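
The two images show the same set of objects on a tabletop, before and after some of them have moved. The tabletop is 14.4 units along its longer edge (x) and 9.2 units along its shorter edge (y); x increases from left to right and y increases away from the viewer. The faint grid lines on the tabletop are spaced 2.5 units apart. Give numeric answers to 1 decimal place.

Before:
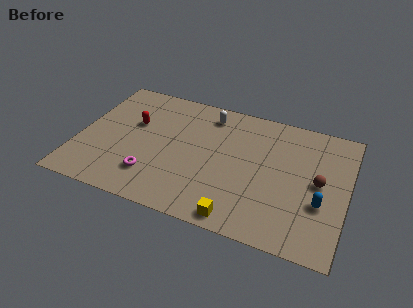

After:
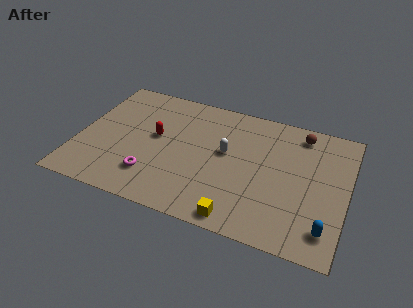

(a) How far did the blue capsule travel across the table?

1.6

The blue capsule was near (13.1, 3.3) before and (13.5, 1.7) after, so it travelled √(0.4² + 1.6²) ≈ 1.6 units.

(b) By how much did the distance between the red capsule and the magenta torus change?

-0.9

Before: roughly 3.8 units apart; after: 2.9. That's 0.9 units closer together.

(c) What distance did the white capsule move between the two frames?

2.8

The white capsule moved from about (6.7, 7.7) to (7.9, 5.2), a distance of √(1.2² + 2.5²) ≈ 2.8.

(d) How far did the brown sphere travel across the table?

3.4

The brown sphere was near (12.9, 4.7) before and (11.7, 7.9) after, so it travelled √(1.2² + 3.2²) ≈ 3.4 units.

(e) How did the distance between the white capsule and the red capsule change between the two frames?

-0.6

They were about 4.4 units apart before and 3.8 after — 0.6 units closer together.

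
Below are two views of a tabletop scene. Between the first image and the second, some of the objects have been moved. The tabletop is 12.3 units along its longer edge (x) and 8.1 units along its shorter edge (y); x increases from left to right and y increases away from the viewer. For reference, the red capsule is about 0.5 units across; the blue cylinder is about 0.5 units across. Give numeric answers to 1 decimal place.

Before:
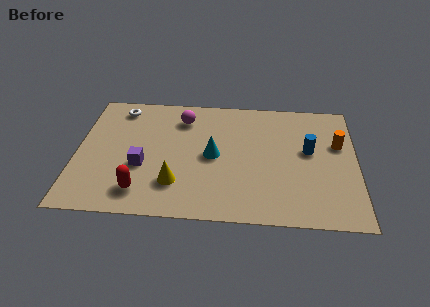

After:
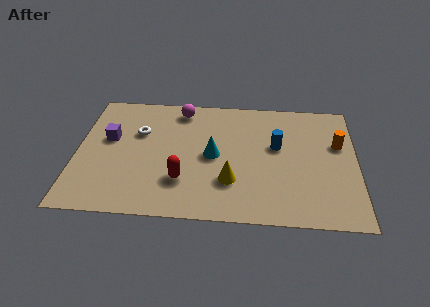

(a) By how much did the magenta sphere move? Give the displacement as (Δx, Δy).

(-0.1, 0.6)

The magenta sphere was at about (4.6, 6.4) and moved to about (4.5, 7.0).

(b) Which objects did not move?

the orange cylinder and the cyan cone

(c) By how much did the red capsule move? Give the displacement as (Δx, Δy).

(1.8, 0.8)

From the two frames, the red capsule sits at roughly (2.9, 1.5) before and (4.7, 2.3) after.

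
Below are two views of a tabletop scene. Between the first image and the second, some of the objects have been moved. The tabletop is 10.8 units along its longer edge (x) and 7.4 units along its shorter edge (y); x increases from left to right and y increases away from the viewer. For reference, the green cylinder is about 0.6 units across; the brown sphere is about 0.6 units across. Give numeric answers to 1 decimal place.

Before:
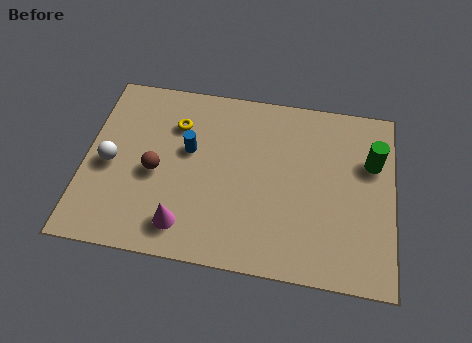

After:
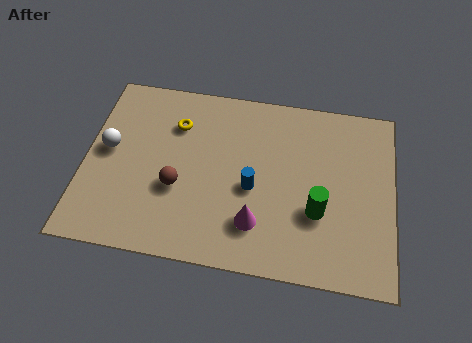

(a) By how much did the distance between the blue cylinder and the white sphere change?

+2.3

They were about 2.9 units apart before and 5.2 after — 2.3 units further apart.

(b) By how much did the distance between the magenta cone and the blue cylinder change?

-1.7

They were about 3.1 units apart before and 1.4 after — 1.7 units closer together.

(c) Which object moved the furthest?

the green cylinder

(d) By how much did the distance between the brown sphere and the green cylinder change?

-2.8

They were about 7.7 units apart before and 4.9 after — 2.8 units closer together.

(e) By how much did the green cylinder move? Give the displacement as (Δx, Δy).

(-1.8, -2.3)

From the two frames, the green cylinder sits at roughly (10.0, 4.9) before and (8.2, 2.6) after.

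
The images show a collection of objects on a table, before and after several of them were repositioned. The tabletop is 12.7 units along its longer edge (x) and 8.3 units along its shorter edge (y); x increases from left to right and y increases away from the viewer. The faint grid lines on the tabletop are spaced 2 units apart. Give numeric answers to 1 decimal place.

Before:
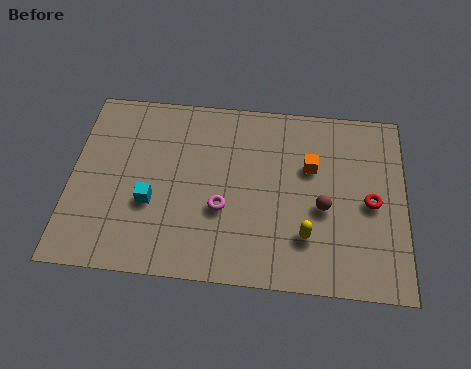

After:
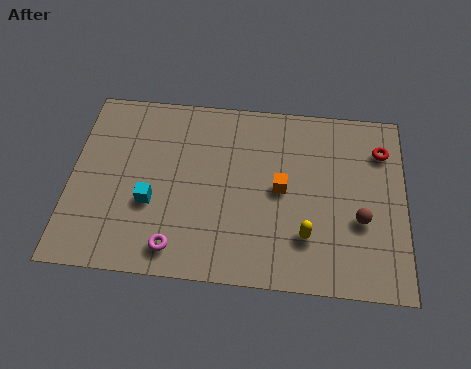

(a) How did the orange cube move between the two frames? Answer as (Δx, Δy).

(-1.1, -1.1)

The orange cube was at about (9.1, 5.3) and moved to about (8.0, 4.2).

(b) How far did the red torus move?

2.4

From (11.4, 3.9) to (11.8, 6.3), the red torus covered √(0.4² + 2.4²) ≈ 2.4 units.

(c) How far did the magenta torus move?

2.5

From (5.8, 3.1) to (4.1, 1.2), the magenta torus covered √(1.7² + 1.9²) ≈ 2.5 units.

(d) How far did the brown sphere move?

1.5

From (9.6, 3.5) to (11.0, 3.1), the brown sphere covered √(1.4² + 0.4²) ≈ 1.5 units.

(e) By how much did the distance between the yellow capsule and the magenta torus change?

+1.7

The distance was about 3.3 in the first image and 5.0 in the second, so they moved 1.7 units further apart.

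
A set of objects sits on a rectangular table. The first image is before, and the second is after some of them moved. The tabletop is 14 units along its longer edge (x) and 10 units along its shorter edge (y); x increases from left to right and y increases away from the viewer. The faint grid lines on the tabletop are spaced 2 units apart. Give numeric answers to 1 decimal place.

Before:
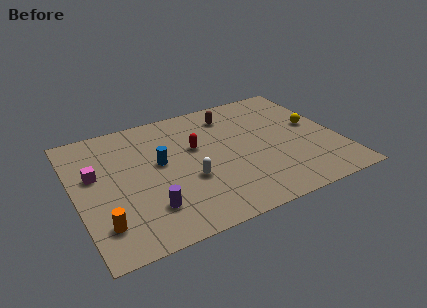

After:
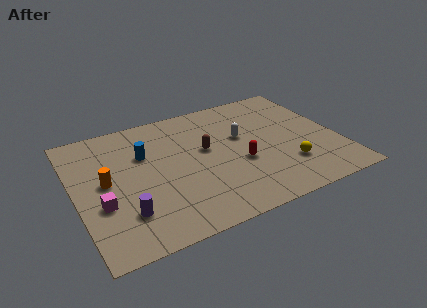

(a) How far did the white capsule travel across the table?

3.9

The white capsule was near (5.8, 3.7) before and (9.0, 6.0) after, so it travelled √(3.2² + 2.3²) ≈ 3.9 units.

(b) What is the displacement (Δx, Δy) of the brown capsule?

(-1.7, -2.4)

The brown capsule started near (8.7, 8.1) and ended near (7.0, 5.7).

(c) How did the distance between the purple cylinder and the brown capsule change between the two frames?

-2.0

Before: roughly 7.7 units apart; after: 5.7. That's 2.0 units closer together.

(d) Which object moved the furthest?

the white capsule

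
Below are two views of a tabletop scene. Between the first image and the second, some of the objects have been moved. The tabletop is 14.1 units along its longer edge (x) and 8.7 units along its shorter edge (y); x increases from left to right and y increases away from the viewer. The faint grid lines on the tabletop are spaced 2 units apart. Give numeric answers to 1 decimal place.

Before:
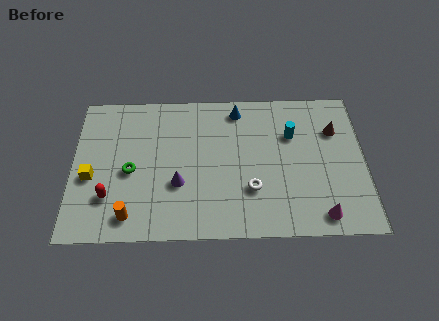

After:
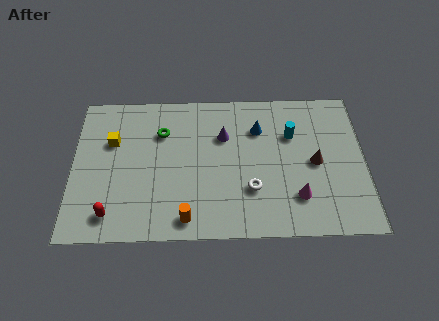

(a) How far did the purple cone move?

3.6

The purple cone was near (5.1, 3.1) before and (7.3, 5.9) after, so it travelled √(2.2² + 2.8²) ≈ 3.6 units.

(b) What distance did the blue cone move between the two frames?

1.6

The blue cone moved from about (8.0, 7.5) to (9.0, 6.3), a distance of √(1.0² + 1.2²) ≈ 1.6.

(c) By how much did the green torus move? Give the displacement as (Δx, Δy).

(1.5, 2.3)

The green torus was at about (2.8, 3.9) and moved to about (4.3, 6.2).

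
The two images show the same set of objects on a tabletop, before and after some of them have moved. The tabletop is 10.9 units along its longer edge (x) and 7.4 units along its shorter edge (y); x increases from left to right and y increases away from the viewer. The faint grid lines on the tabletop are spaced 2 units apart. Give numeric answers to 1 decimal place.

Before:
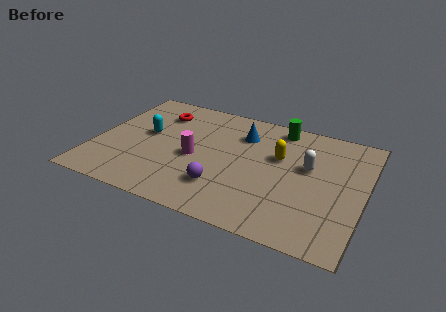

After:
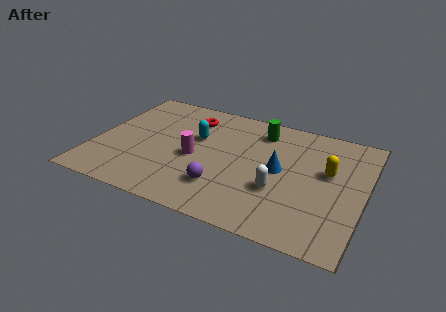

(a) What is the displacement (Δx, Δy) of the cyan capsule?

(2.0, 0.5)

The cyan capsule started near (2.0, 4.1) and ended near (4.0, 4.6).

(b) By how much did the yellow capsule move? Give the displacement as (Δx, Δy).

(2.0, -0.2)

The yellow capsule started near (7.4, 4.6) and ended near (9.4, 4.4).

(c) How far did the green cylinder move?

0.9

From (7.2, 6.5) to (6.5, 6.0), the green cylinder covered √(0.7² + 0.5²) ≈ 0.9 units.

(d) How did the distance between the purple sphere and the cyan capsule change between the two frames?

-1.0

The distance was about 4.0 in the first image and 3.0 in the second, so they moved 1.0 units closer together.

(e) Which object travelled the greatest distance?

the blue cone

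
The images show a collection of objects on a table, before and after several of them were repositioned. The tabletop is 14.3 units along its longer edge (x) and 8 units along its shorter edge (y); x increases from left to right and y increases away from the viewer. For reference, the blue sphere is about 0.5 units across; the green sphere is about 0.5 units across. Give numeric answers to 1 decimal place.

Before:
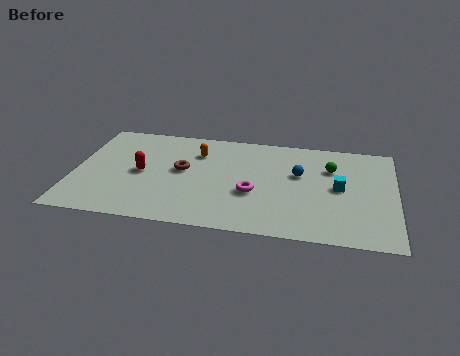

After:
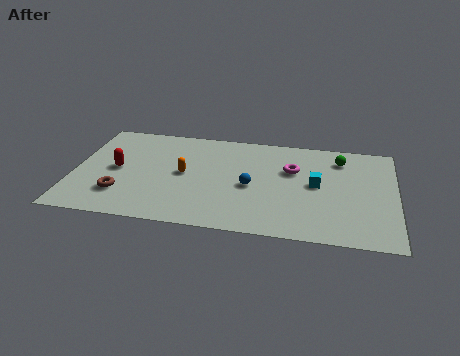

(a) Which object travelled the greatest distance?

the brown torus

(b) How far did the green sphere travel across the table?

0.9

From (11.4, 5.6) to (11.8, 6.4), the green sphere covered √(0.4² + 0.8²) ≈ 0.9 units.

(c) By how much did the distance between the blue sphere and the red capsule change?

-1.1

The distance was about 7.1 in the first image and 6.0 in the second, so they moved 1.1 units closer together.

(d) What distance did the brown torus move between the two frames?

3.5

The brown torus moved from about (4.8, 4.4) to (2.2, 2.1), a distance of √(2.6² + 2.3²) ≈ 3.5.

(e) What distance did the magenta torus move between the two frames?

2.7

The magenta torus moved from about (8.0, 3.1) to (9.7, 5.2), a distance of √(1.7² + 2.1²) ≈ 2.7.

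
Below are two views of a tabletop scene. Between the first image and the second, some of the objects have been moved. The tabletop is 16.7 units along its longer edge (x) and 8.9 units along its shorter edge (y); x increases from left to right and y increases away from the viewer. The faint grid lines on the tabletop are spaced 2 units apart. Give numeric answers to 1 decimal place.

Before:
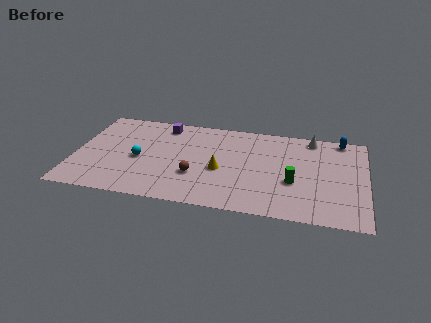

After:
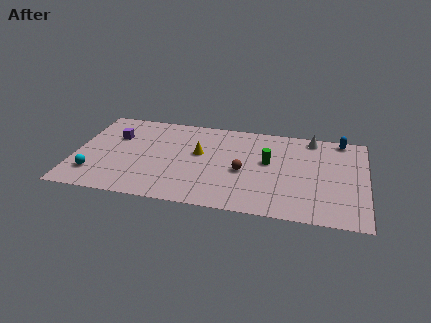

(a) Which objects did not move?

the blue capsule and the white cone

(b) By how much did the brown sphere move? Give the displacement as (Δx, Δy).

(2.7, 0.9)

From the two frames, the brown sphere sits at roughly (7.0, 3.0) before and (9.7, 3.9) after.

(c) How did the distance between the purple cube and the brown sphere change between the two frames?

+2.7

They were about 5.1 units apart before and 7.8 after — 2.7 units further apart.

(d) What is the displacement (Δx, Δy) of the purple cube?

(-2.7, -1.6)

From the two frames, the purple cube sits at roughly (4.9, 7.6) before and (2.2, 6.0) after.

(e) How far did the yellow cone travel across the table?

1.9

The yellow cone was near (8.4, 3.8) before and (7.1, 5.2) after, so it travelled √(1.3² + 1.4²) ≈ 1.9 units.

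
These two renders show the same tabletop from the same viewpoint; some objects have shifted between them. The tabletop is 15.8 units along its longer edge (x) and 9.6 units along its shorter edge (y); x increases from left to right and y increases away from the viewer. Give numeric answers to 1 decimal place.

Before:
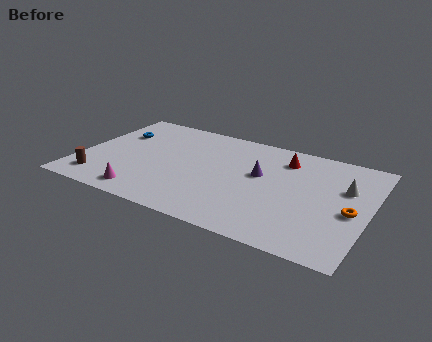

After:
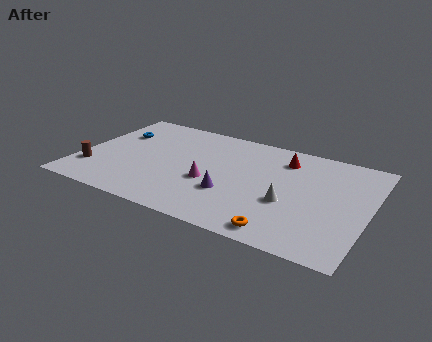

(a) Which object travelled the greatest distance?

the orange torus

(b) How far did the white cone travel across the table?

3.8

From (14.4, 6.2) to (11.6, 3.7), the white cone covered √(2.8² + 2.5²) ≈ 3.8 units.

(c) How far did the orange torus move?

4.5

From (14.9, 4.2) to (11.6, 1.1), the orange torus covered √(3.3² + 3.1²) ≈ 4.5 units.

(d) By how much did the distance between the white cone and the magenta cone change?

-7.2

The distance was about 11.5 in the first image and 4.3 in the second, so they moved 7.2 units closer together.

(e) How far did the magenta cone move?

4.1

From (4.0, 1.3) to (7.3, 3.8), the magenta cone covered √(3.3² + 2.5²) ≈ 4.1 units.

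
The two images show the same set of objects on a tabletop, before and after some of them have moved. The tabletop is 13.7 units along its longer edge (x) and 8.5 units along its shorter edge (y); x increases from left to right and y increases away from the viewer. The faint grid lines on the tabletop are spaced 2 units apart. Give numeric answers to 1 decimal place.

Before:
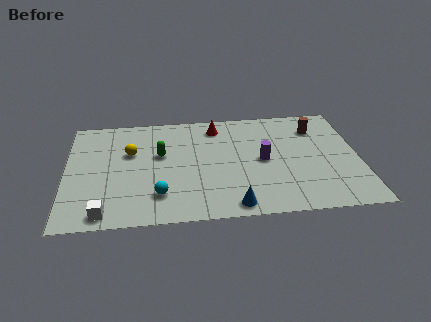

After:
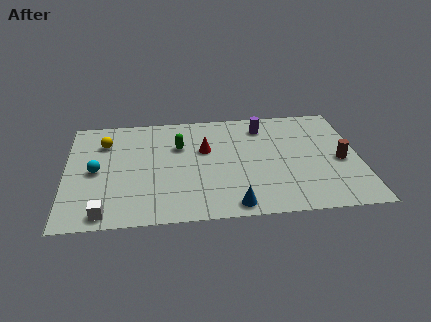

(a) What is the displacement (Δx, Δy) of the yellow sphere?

(-1.2, 0.9)

The yellow sphere started near (3.0, 5.4) and ended near (1.8, 6.3).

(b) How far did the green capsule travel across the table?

1.1

The green capsule was near (4.4, 5.1) before and (5.3, 5.7) after, so it travelled √(0.9² + 0.6²) ≈ 1.1 units.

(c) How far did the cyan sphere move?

3.6

The cyan sphere was near (4.3, 2.0) before and (1.4, 4.1) after, so it travelled √(2.9² + 2.1²) ≈ 3.6 units.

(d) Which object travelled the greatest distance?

the cyan sphere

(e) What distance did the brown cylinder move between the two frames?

2.9

From (11.8, 6.5) to (12.8, 3.8), the brown cylinder covered √(1.0² + 2.7²) ≈ 2.9 units.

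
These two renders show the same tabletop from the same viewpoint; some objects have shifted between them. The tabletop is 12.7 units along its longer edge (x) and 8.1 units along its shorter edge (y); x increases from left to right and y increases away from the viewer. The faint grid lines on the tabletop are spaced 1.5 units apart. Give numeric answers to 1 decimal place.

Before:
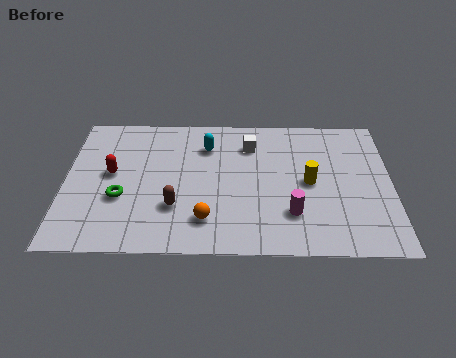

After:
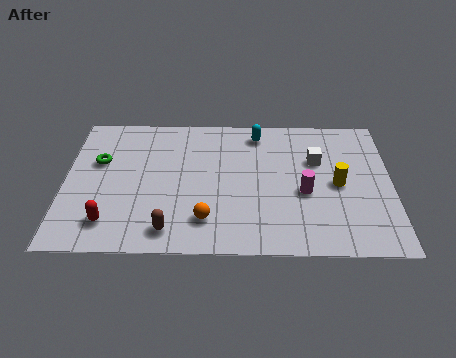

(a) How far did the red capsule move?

2.8

The red capsule was near (1.8, 4.4) before and (1.8, 1.6) after, so it travelled √(0.0² + 2.8²) ≈ 2.8 units.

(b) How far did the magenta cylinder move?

1.3

The magenta cylinder was near (8.8, 2.2) before and (9.3, 3.4) after, so it travelled √(0.5² + 1.2²) ≈ 1.3 units.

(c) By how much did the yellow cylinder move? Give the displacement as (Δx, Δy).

(1.1, -0.1)

The yellow cylinder was at about (9.5, 4.0) and moved to about (10.6, 3.9).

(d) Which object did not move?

the orange sphere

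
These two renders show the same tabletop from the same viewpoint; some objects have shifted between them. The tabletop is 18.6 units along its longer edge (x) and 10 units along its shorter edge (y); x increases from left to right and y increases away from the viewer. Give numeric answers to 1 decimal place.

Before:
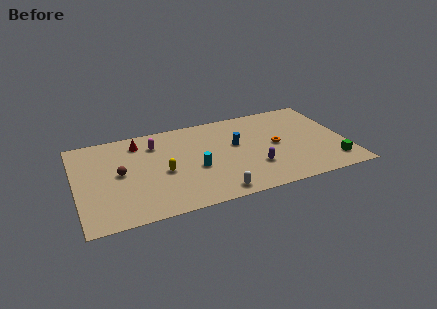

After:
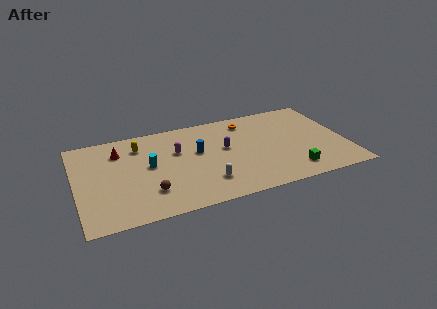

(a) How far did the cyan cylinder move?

3.4

The cyan cylinder was near (8.1, 4.1) before and (5.0, 5.4) after, so it travelled √(3.1² + 1.3²) ≈ 3.4 units.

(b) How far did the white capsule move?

1.4

The white capsule was near (9.2, 1.1) before and (8.7, 2.4) after, so it travelled √(0.5² + 1.3²) ≈ 1.4 units.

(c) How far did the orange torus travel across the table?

3.7

The orange torus was near (13.8, 5.0) before and (12.1, 8.3) after, so it travelled √(1.7² + 3.3²) ≈ 3.7 units.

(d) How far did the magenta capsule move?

1.9

The magenta capsule was near (5.6, 7.7) before and (7.0, 6.4) after, so it travelled √(1.4² + 1.3²) ≈ 1.9 units.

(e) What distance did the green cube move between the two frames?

2.8

From (17.4, 1.9) to (14.6, 1.8), the green cube covered √(2.8² + 0.1²) ≈ 2.8 units.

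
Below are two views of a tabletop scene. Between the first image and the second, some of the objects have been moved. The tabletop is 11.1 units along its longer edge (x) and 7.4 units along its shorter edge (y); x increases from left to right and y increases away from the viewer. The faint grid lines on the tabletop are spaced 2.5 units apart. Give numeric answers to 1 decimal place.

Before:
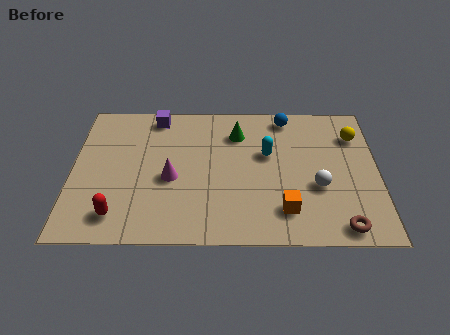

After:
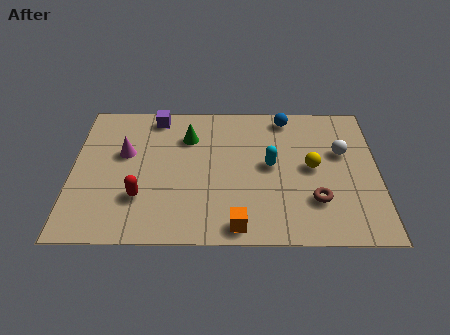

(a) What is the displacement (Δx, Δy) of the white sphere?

(0.9, 1.8)

From the two frames, the white sphere sits at roughly (8.9, 2.8) before and (9.8, 4.6) after.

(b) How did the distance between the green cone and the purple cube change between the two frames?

-1.5

Before: roughly 3.1 units apart; after: 1.6. That's 1.5 units closer together.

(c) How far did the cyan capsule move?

0.6

From (7.1, 4.5) to (7.2, 3.9), the cyan capsule covered √(0.1² + 0.6²) ≈ 0.6 units.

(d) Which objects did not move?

the purple cube and the blue sphere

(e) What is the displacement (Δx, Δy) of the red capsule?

(0.8, 0.9)

The red capsule was at about (1.7, 1.3) and moved to about (2.5, 2.2).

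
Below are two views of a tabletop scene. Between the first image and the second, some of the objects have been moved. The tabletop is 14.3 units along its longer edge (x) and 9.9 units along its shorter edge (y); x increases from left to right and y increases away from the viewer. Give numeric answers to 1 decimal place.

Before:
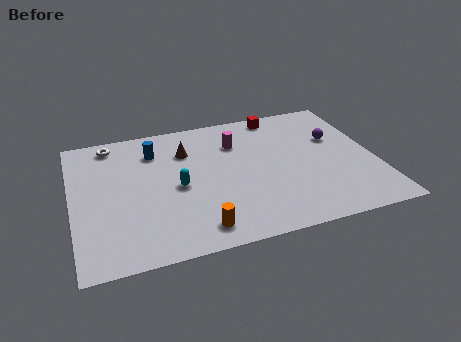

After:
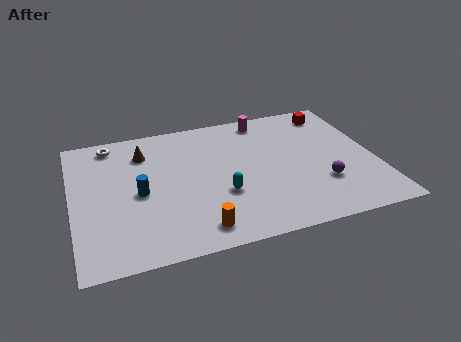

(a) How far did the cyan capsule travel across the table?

2.3

The cyan capsule was near (4.9, 4.6) before and (6.9, 3.5) after, so it travelled √(2.0² + 1.1²) ≈ 2.3 units.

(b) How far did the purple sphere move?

3.4

The purple sphere moved from about (12.6, 6.3) to (11.6, 3.0), a distance of √(1.0² + 3.3²) ≈ 3.4.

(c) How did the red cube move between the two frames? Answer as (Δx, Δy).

(2.6, -0.5)

The red cube started near (10.1, 8.9) and ended near (12.7, 8.4).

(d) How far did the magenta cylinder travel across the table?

2.1

The magenta cylinder moved from about (7.9, 7.2) to (9.4, 8.7), a distance of √(1.5² + 1.5²) ≈ 2.1.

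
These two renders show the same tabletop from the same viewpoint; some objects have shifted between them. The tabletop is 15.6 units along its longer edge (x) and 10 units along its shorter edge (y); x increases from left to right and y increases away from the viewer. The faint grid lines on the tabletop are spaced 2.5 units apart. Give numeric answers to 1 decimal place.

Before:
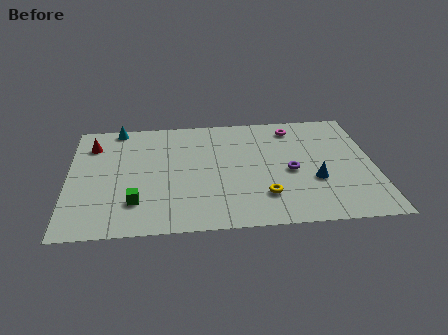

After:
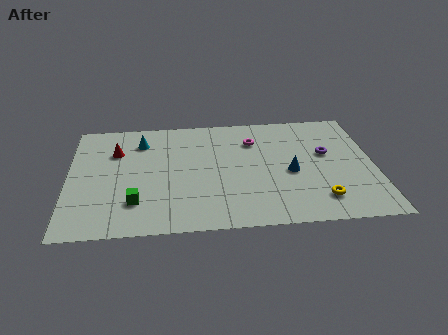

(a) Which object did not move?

the green cube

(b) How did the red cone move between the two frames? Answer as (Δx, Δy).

(1.2, -0.7)

The red cone was at about (1.2, 7.7) and moved to about (2.4, 7.0).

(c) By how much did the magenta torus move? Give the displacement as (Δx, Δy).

(-2.1, -1.0)

The magenta torus started near (11.6, 8.4) and ended near (9.5, 7.4).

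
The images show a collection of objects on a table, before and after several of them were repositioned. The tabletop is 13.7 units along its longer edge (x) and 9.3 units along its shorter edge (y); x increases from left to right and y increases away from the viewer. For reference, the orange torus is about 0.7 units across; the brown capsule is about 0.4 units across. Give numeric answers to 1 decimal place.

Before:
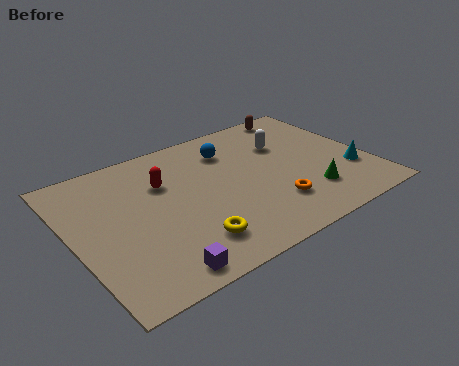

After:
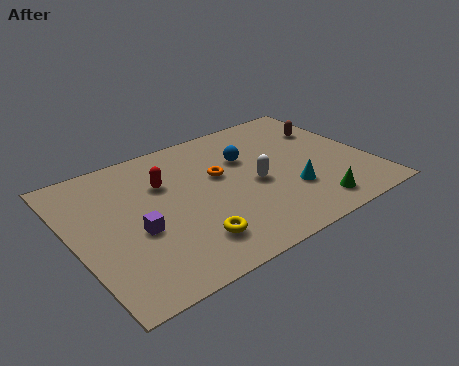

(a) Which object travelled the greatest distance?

the orange torus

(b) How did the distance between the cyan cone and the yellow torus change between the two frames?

-3.0

Before: roughly 8.0 units apart; after: 5.0. That's 3.0 units closer together.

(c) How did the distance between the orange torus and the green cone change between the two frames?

+3.8

Before: roughly 1.7 units apart; after: 5.5. That's 3.8 units further apart.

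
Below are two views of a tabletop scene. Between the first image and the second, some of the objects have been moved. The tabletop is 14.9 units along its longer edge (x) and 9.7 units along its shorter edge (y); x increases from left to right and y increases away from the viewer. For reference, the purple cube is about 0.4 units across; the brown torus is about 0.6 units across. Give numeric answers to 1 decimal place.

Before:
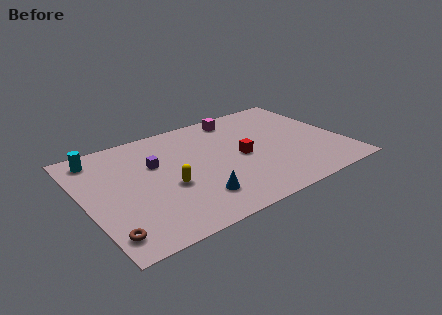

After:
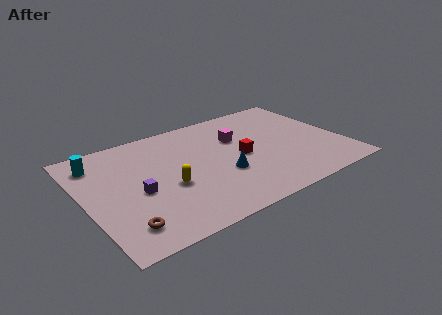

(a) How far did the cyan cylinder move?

0.5

From (1.2, 8.3) to (1.1, 7.8), the cyan cylinder covered √(0.1² + 0.5²) ≈ 0.5 units.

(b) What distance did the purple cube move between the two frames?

2.4

The purple cube was near (4.2, 6.2) before and (2.9, 4.2) after, so it travelled √(1.3² + 2.0²) ≈ 2.4 units.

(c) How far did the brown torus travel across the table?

0.9

The brown torus moved from about (0.8, 1.6) to (1.7, 1.8), a distance of √(0.9² + 0.2²) ≈ 0.9.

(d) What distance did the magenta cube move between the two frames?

2.0

The magenta cube was near (9.5, 8.4) before and (9.1, 6.4) after, so it travelled √(0.4² + 2.0²) ≈ 2.0 units.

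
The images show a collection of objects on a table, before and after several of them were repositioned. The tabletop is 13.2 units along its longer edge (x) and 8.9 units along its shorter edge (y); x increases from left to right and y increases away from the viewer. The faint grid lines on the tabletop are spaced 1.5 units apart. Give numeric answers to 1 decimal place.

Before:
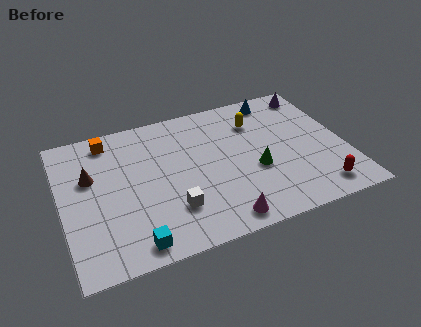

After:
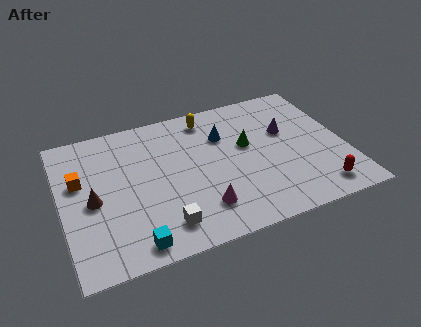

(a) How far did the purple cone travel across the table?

2.7

The purple cone moved from about (12.2, 7.7) to (10.6, 5.5), a distance of √(1.6² + 2.2²) ≈ 2.7.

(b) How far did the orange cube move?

2.7

From (2.4, 7.7) to (0.9, 5.5), the orange cube covered √(1.5² + 2.2²) ≈ 2.7 units.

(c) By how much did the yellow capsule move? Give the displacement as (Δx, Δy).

(-2.2, 1.0)

The yellow capsule started near (9.3, 6.6) and ended near (7.1, 7.6).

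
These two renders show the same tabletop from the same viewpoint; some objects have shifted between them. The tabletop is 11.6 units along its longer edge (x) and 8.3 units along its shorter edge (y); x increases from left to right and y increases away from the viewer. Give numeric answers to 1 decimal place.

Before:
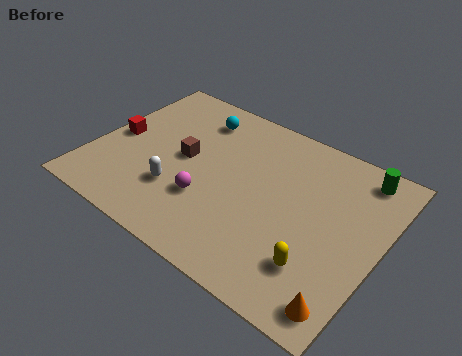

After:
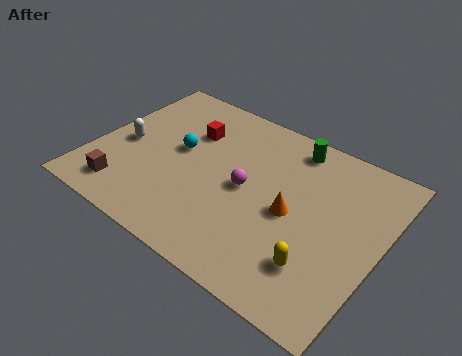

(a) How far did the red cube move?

3.2

The red cube moved from about (0.8, 4.0) to (3.5, 5.8), a distance of √(2.7² + 1.8²) ≈ 3.2.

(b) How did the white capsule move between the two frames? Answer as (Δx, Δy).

(-2.5, 1.3)

The white capsule started near (3.7, 2.5) and ended near (1.2, 3.8).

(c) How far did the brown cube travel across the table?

3.5

From (3.6, 4.3) to (1.7, 1.4), the brown cube covered √(1.9² + 2.9²) ≈ 3.5 units.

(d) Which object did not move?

the yellow capsule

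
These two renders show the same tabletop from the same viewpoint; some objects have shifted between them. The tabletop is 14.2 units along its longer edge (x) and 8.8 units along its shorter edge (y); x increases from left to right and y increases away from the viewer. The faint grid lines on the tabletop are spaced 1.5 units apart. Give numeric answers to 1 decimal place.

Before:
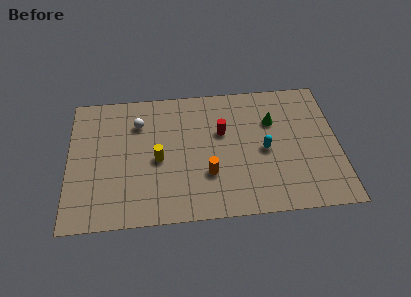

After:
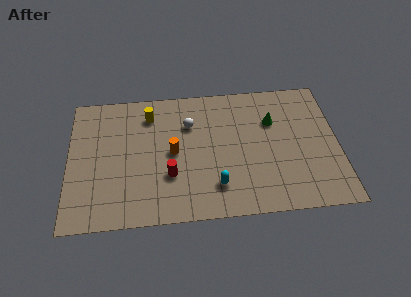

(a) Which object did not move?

the green cone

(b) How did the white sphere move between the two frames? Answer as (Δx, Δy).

(2.7, -0.3)

From the two frames, the white sphere sits at roughly (3.7, 6.5) before and (6.4, 6.2) after.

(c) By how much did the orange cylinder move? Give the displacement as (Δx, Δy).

(-1.8, 1.6)

From the two frames, the orange cylinder sits at roughly (7.3, 2.8) before and (5.5, 4.4) after.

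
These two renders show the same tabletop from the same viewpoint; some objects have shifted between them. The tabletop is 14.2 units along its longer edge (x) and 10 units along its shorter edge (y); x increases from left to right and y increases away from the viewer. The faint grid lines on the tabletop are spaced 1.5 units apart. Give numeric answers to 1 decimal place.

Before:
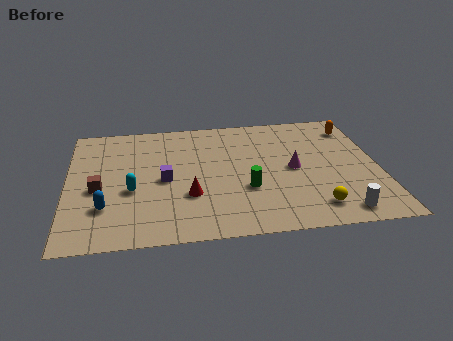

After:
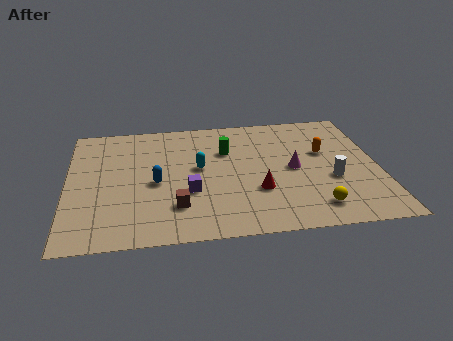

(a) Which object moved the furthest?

the brown cube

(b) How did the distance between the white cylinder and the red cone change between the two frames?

-3.6

Before: roughly 7.0 units apart; after: 3.4. That's 3.6 units closer together.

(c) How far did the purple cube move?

1.6

The purple cube was near (4.4, 4.7) before and (5.5, 3.6) after, so it travelled √(1.1² + 1.1²) ≈ 1.6 units.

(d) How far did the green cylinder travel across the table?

3.4

From (8.1, 3.5) to (7.3, 6.8), the green cylinder covered √(0.8² + 3.3²) ≈ 3.4 units.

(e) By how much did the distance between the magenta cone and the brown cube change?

-3.0

They were about 8.9 units apart before and 5.9 after — 3.0 units closer together.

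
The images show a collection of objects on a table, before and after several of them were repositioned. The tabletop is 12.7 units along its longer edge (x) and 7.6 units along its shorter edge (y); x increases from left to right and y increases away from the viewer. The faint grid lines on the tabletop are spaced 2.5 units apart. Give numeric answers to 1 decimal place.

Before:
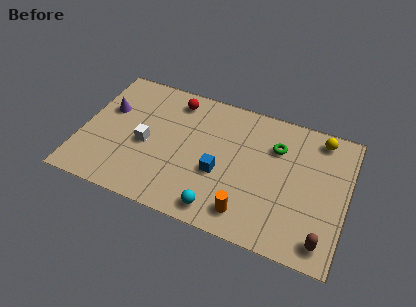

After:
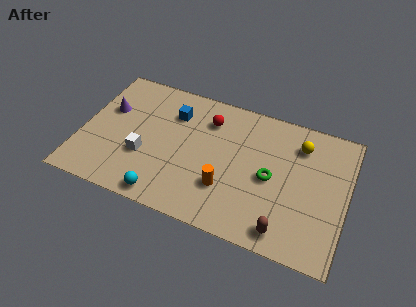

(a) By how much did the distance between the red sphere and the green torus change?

-1.2

The distance was about 5.1 in the first image and 3.9 in the second, so they moved 1.2 units closer together.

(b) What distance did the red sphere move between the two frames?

1.8

The red sphere moved from about (4.2, 6.4) to (5.9, 5.8), a distance of √(1.7² + 0.6²) ≈ 1.8.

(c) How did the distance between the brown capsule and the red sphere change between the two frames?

-3.0

Before: roughly 9.3 units apart; after: 6.3. That's 3.0 units closer together.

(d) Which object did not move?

the purple cone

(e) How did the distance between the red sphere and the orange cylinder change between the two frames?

-2.8

The distance was about 6.5 in the first image and 3.7 in the second, so they moved 2.8 units closer together.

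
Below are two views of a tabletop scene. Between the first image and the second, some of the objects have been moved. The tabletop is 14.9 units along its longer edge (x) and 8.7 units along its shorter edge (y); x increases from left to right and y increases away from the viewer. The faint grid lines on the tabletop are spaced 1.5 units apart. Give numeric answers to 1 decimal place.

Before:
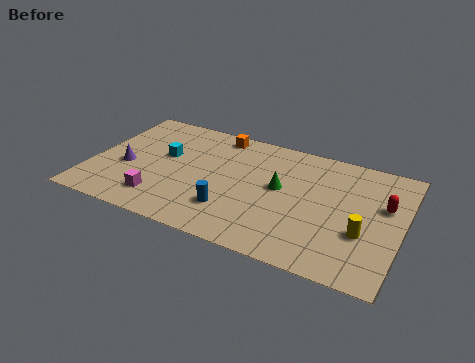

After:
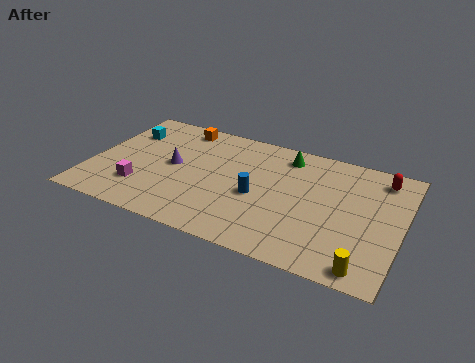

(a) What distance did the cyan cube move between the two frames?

2.4

The cyan cube moved from about (3.4, 5.1) to (1.3, 6.3), a distance of √(2.1² + 1.2²) ≈ 2.4.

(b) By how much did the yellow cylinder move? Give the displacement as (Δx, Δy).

(0.3, -2.2)

The yellow cylinder was at about (13.2, 3.1) and moved to about (13.5, 0.9).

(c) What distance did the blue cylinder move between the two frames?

1.9

The blue cylinder was near (7.0, 2.3) before and (8.1, 3.8) after, so it travelled √(1.1² + 1.5²) ≈ 1.9 units.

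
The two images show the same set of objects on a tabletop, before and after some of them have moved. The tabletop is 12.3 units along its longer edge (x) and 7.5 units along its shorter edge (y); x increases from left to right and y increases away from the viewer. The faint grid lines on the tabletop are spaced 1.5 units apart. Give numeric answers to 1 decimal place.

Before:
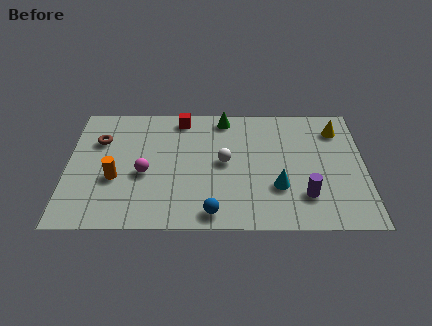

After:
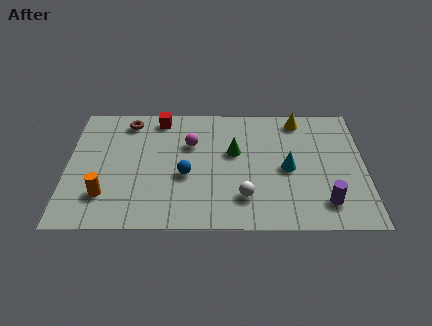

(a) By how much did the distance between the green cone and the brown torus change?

-0.6

They were about 5.4 units apart before and 4.8 after — 0.6 units closer together.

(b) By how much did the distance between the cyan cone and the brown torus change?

-0.7

The distance was about 7.9 in the first image and 7.2 in the second, so they moved 0.7 units closer together.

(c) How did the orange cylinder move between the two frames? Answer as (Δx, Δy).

(-0.4, -1.0)

The orange cylinder was at about (2.0, 2.9) and moved to about (1.6, 1.9).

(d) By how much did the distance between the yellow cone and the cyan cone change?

-1.3

The distance was about 4.3 in the first image and 3.0 in the second, so they moved 1.3 units closer together.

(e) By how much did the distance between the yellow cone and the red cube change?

-0.7

They were about 6.5 units apart before and 5.8 after — 0.7 units closer together.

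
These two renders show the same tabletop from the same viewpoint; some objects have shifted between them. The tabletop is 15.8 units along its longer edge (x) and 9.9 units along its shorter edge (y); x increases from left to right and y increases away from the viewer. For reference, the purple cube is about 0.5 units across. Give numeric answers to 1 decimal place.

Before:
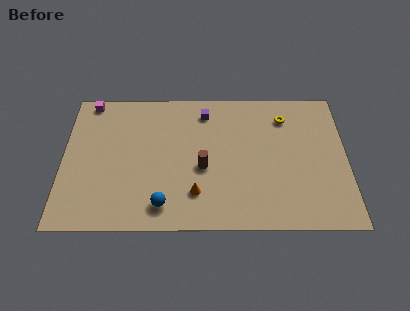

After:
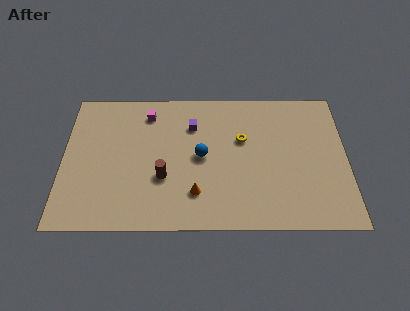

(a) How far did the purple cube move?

1.2

From (7.9, 8.2) to (7.2, 7.2), the purple cube covered √(0.7² + 1.0²) ≈ 1.2 units.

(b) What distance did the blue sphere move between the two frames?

4.0

From (5.6, 1.6) to (7.7, 5.0), the blue sphere covered √(2.1² + 3.4²) ≈ 4.0 units.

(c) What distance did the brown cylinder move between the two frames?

2.3

The brown cylinder was near (7.8, 4.2) before and (5.6, 3.5) after, so it travelled √(2.2² + 0.7²) ≈ 2.3 units.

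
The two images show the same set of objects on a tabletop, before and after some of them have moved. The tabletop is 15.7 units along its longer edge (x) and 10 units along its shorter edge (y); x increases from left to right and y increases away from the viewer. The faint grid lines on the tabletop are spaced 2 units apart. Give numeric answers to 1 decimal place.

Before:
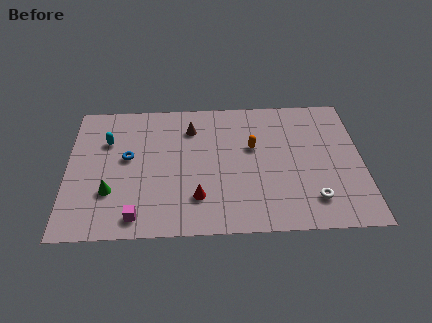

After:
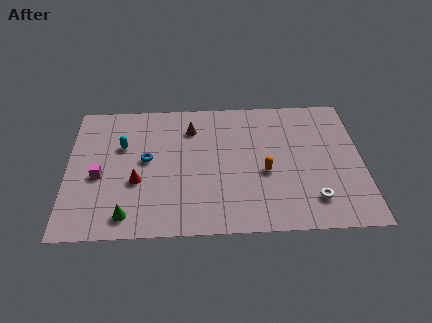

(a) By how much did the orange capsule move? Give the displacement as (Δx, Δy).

(0.6, -1.9)

The orange capsule started near (9.9, 6.1) and ended near (10.5, 4.2).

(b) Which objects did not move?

the brown cone and the white torus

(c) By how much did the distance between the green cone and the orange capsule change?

-0.4

Before: roughly 8.2 units apart; after: 7.8. That's 0.4 units closer together.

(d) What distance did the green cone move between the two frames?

1.9

From (2.3, 3.1) to (3.2, 1.4), the green cone covered √(0.9² + 1.7²) ≈ 1.9 units.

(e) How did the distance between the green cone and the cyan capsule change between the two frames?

+1.3

The distance was about 3.8 in the first image and 5.1 in the second, so they moved 1.3 units further apart.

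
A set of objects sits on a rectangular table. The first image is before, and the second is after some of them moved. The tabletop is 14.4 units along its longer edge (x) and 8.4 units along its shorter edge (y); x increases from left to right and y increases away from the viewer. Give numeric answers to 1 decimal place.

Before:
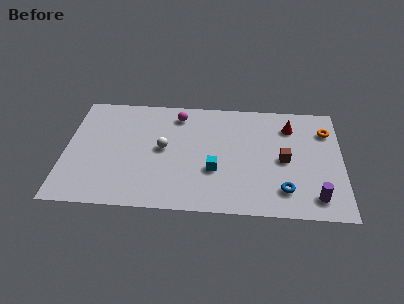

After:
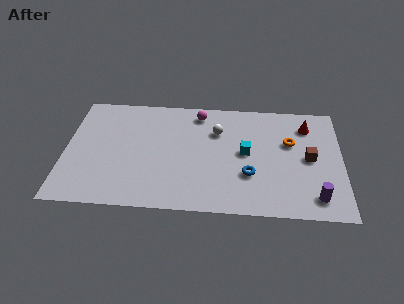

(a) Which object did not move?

the purple cylinder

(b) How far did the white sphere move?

3.2

From (5.1, 4.4) to (7.9, 5.9), the white sphere covered √(2.8² + 1.5²) ≈ 3.2 units.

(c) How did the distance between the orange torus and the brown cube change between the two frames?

-1.7

They were about 3.2 units apart before and 1.5 after — 1.7 units closer together.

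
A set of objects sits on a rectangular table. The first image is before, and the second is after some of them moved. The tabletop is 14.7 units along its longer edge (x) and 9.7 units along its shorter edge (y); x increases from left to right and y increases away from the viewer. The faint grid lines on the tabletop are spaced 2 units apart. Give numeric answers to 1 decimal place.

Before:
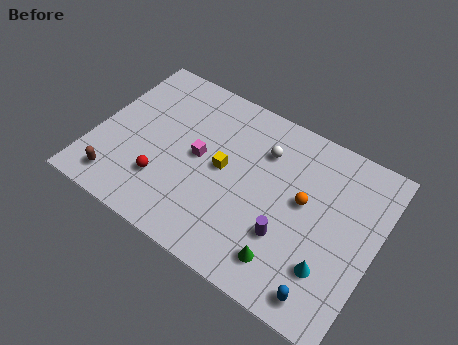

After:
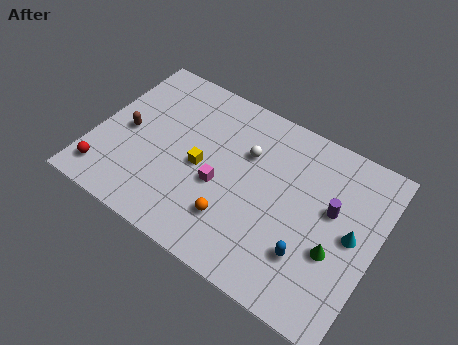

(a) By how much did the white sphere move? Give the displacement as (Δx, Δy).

(-0.8, -0.6)

The white sphere started near (8.5, 7.1) and ended near (7.7, 6.5).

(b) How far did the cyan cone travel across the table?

2.4

The cyan cone was near (12.7, 2.6) before and (13.5, 4.9) after, so it travelled √(0.8² + 2.3²) ≈ 2.4 units.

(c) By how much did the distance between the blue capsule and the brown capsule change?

-0.8

The distance was about 11.0 in the first image and 10.2 in the second, so they moved 0.8 units closer together.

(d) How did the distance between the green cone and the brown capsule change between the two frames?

+2.3

The distance was about 8.9 in the first image and 11.2 in the second, so they moved 2.3 units further apart.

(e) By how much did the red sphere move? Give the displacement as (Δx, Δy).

(-2.9, -1.1)

The red sphere started near (3.9, 2.7) and ended near (1.0, 1.6).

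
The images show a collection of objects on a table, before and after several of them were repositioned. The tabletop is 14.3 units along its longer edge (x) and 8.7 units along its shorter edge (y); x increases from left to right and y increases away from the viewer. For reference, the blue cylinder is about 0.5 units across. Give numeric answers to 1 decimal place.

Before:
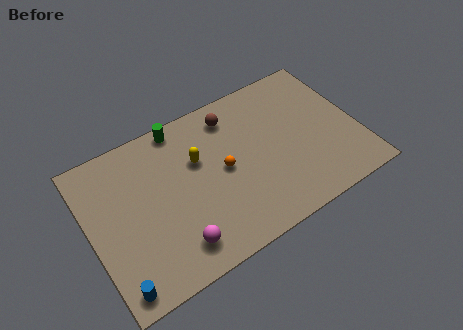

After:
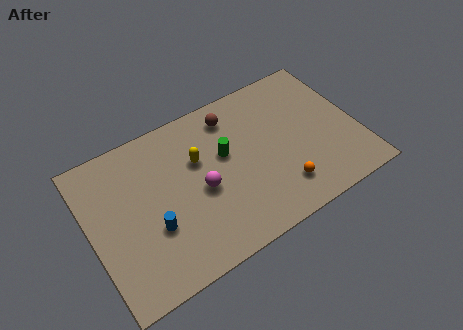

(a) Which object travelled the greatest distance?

the orange sphere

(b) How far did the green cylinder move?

3.4

The green cylinder moved from about (5.3, 7.9) to (7.3, 5.2), a distance of √(2.0² + 2.7²) ≈ 3.4.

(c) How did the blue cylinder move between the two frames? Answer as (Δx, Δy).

(2.2, 2.1)

The blue cylinder started near (0.9, 1.0) and ended near (3.1, 3.1).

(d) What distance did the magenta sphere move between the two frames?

2.9

The magenta sphere was near (4.1, 1.6) before and (5.8, 3.9) after, so it travelled √(1.7² + 2.3²) ≈ 2.9 units.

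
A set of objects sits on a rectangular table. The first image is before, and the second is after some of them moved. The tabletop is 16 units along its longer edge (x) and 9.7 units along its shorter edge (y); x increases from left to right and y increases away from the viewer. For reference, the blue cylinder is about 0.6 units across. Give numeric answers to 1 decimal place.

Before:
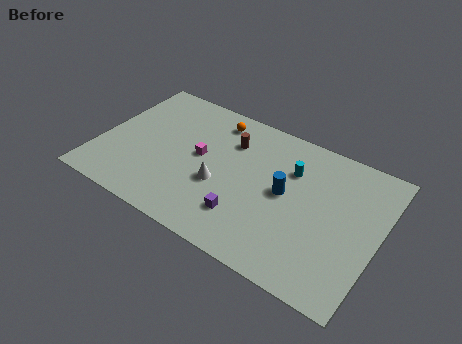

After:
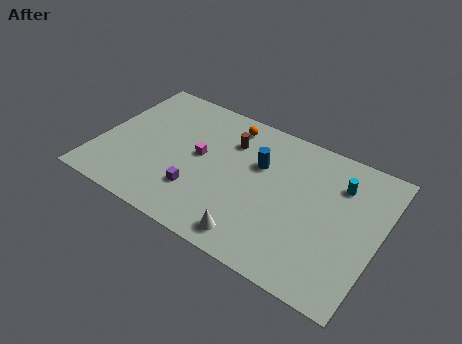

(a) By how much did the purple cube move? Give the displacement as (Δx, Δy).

(-2.8, 0.3)

The purple cube started near (8.8, 2.4) and ended near (6.0, 2.7).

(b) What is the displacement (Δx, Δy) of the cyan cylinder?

(2.7, 0.4)

The cyan cylinder started near (10.8, 6.8) and ended near (13.5, 7.2).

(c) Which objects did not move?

the brown cylinder and the magenta cube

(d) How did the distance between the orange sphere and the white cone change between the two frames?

+3.0

Before: roughly 4.5 units apart; after: 7.5. That's 3.0 units further apart.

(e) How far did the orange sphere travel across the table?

0.8

The orange sphere was near (6.1, 8.2) before and (6.9, 8.3) after, so it travelled √(0.8² + 0.1²) ≈ 0.8 units.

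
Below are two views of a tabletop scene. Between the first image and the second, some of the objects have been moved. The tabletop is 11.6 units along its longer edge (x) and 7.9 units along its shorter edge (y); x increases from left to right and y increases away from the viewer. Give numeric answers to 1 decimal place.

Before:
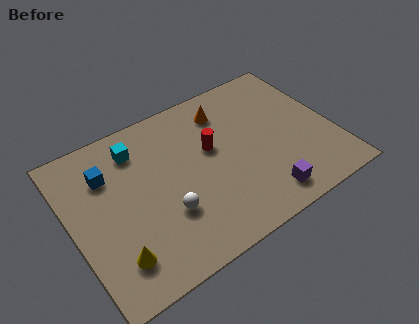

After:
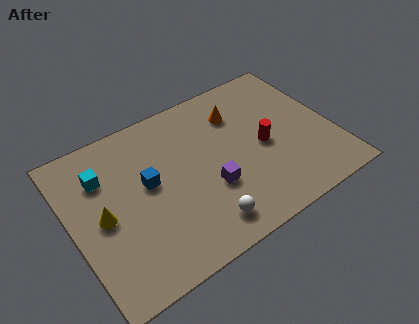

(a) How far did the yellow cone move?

2.1

From (1.5, 1.7) to (1.3, 3.8), the yellow cone covered √(0.2² + 2.1²) ≈ 2.1 units.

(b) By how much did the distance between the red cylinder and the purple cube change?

-1.1

They were about 3.9 units apart before and 2.8 after — 1.1 units closer together.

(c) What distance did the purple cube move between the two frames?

2.6

From (8.0, 1.2) to (5.9, 2.8), the purple cube covered √(2.1² + 1.6²) ≈ 2.6 units.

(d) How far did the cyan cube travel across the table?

1.7

From (3.2, 6.3) to (1.6, 5.7), the cyan cube covered √(1.6² + 0.6²) ≈ 1.7 units.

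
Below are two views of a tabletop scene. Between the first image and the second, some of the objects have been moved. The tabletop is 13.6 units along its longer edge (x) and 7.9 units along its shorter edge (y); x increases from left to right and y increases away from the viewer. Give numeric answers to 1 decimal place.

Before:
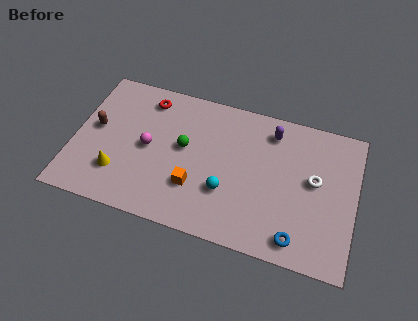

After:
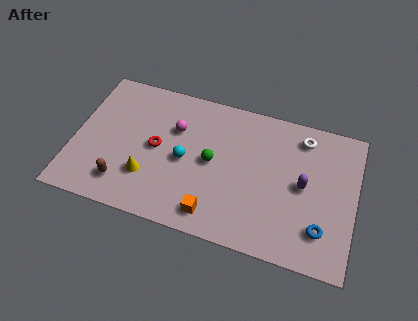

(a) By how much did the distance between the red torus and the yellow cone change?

-2.9

They were about 4.6 units apart before and 1.7 after — 2.9 units closer together.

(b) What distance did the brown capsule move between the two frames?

3.1

From (1.0, 4.3) to (2.6, 1.6), the brown capsule covered √(1.6² + 2.7²) ≈ 3.1 units.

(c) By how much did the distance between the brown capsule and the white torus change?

-0.9

Before: roughly 10.6 units apart; after: 9.7. That's 0.9 units closer together.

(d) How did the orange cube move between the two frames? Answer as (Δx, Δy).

(1.0, -1.2)

The orange cube started near (6.0, 2.4) and ended near (7.0, 1.2).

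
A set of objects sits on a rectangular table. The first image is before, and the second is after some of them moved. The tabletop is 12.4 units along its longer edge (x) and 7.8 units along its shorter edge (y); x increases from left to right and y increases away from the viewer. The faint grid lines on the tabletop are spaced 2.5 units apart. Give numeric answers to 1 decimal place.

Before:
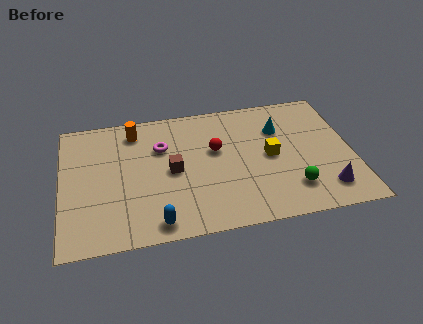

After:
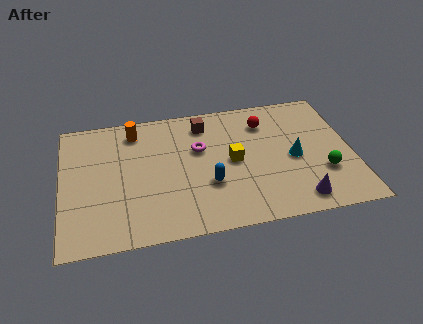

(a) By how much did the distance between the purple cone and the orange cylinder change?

-0.7

Before: roughly 9.3 units apart; after: 8.6. That's 0.7 units closer together.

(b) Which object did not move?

the orange cylinder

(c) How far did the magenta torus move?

1.6

The magenta torus was near (4.3, 5.3) before and (5.9, 4.9) after, so it travelled √(1.6² + 0.4²) ≈ 1.6 units.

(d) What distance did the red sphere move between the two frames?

2.6

From (6.6, 4.7) to (8.8, 6.0), the red sphere covered √(2.2² + 1.3²) ≈ 2.6 units.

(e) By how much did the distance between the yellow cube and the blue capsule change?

-4.2

The distance was about 5.8 in the first image and 1.6 in the second, so they moved 4.2 units closer together.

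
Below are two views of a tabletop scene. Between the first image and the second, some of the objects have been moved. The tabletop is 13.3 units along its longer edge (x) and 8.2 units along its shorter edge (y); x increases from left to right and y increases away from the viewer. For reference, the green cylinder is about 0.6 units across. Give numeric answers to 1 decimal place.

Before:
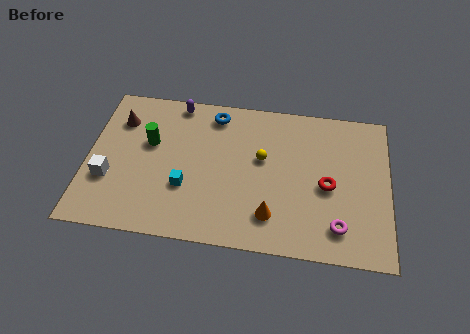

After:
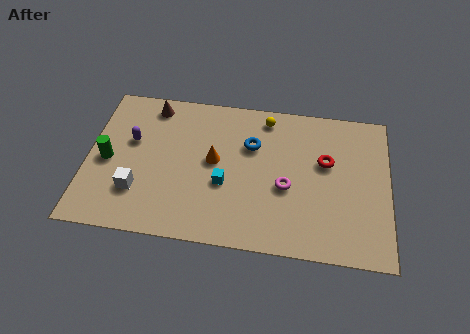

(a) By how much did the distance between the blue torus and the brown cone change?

+0.5

The distance was about 4.3 in the first image and 4.8 in the second, so they moved 0.5 units further apart.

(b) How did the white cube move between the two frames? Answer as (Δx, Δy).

(1.3, -0.5)

The white cube started near (1.0, 2.8) and ended near (2.3, 2.3).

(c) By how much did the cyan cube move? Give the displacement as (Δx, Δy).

(1.7, 0.4)

The cyan cube started near (4.4, 2.8) and ended near (6.1, 3.2).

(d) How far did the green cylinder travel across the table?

2.2

The green cylinder was near (2.7, 5.0) before and (0.9, 3.8) after, so it travelled √(1.8² + 1.2²) ≈ 2.2 units.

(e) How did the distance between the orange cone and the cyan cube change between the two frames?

-2.6

They were about 3.9 units apart before and 1.3 after — 2.6 units closer together.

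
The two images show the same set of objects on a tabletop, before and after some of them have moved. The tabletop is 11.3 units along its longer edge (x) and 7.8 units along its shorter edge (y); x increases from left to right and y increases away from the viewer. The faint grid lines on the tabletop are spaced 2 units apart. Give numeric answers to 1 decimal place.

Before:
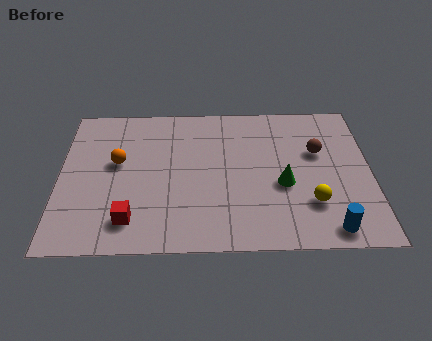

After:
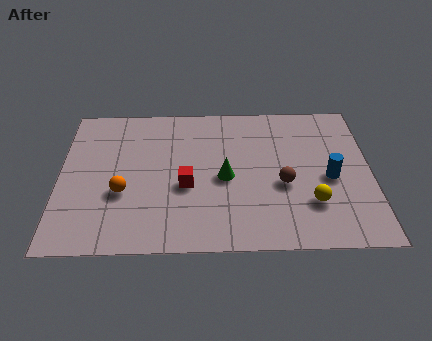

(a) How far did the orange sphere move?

1.6

The orange sphere moved from about (2.1, 4.5) to (2.3, 2.9), a distance of √(0.2² + 1.6²) ≈ 1.6.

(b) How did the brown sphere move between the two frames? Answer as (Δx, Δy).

(-1.3, -1.7)

From the two frames, the brown sphere sits at roughly (9.4, 4.9) before and (8.1, 3.2) after.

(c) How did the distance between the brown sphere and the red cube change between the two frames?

-4.1

The distance was about 7.6 in the first image and 3.5 in the second, so they moved 4.1 units closer together.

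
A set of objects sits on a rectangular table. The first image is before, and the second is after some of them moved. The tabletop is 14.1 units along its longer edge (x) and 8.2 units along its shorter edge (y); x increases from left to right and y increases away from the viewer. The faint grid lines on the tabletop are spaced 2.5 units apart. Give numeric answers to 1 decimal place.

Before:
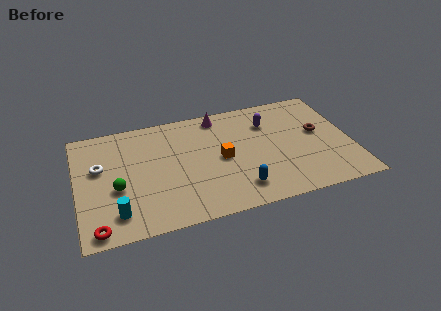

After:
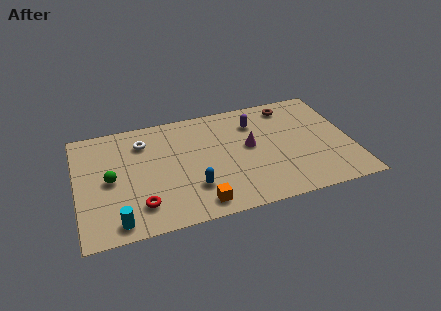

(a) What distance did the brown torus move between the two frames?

2.7

The brown torus moved from about (12.5, 4.6) to (11.2, 7.0), a distance of √(1.3² + 2.4²) ≈ 2.7.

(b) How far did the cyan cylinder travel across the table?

0.6

The cyan cylinder moved from about (1.9, 1.6) to (1.9, 1.0), a distance of √(0.0² + 0.6²) ≈ 0.6.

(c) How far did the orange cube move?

3.2

The orange cube was near (7.4, 4.0) before and (6.0, 1.1) after, so it travelled √(1.4² + 2.9²) ≈ 3.2 units.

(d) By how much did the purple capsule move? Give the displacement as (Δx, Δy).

(-0.7, 0.2)

The purple capsule started near (10.0, 6.0) and ended near (9.3, 6.2).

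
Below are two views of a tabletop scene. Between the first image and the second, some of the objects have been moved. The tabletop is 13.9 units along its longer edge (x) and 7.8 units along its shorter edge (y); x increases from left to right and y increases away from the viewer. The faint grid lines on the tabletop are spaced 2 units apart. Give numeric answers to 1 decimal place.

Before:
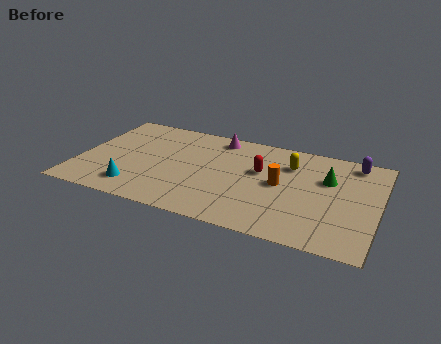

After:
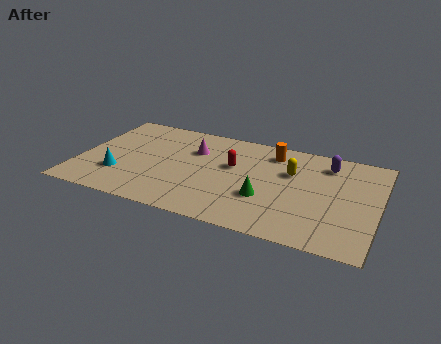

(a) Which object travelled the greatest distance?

the green cone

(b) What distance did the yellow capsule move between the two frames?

0.6

From (9.7, 5.7) to (9.8, 5.1), the yellow capsule covered √(0.1² + 0.6²) ≈ 0.6 units.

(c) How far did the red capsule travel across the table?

1.3

The red capsule moved from about (8.4, 4.7) to (7.1, 4.7), a distance of √(1.3² + 0.0²) ≈ 1.3.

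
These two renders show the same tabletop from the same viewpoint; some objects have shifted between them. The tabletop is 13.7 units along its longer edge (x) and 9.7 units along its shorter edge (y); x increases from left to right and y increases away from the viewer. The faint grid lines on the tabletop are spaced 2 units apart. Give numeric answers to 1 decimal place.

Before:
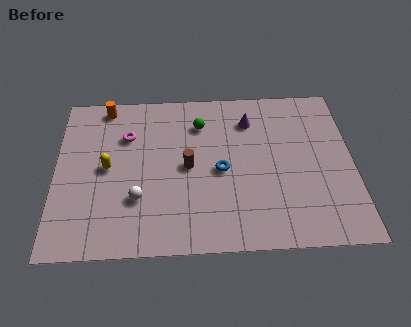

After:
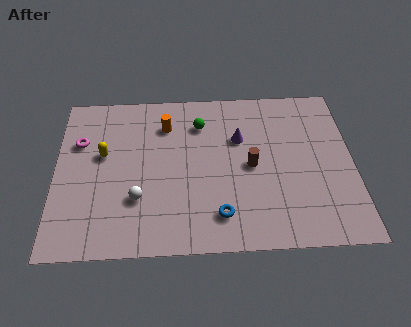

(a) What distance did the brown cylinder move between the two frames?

2.9

From (6.1, 4.8) to (9.0, 4.7), the brown cylinder covered √(2.9² + 0.1²) ≈ 2.9 units.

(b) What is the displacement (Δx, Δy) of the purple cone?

(-0.5, -1.1)

The purple cone started near (9.0, 7.5) and ended near (8.5, 6.4).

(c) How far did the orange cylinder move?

3.1

The orange cylinder moved from about (2.3, 8.7) to (5.1, 7.4), a distance of √(2.8² + 1.3²) ≈ 3.1.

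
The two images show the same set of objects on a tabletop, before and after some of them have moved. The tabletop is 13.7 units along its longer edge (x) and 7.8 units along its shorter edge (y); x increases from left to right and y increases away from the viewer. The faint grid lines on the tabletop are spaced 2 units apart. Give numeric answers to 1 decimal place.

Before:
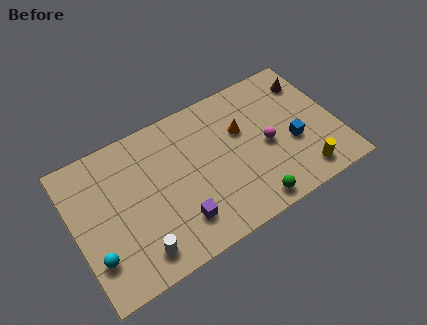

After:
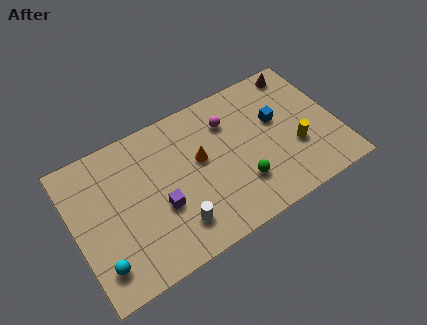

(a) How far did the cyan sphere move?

0.5

From (0.8, 2.1) to (1.0, 1.6), the cyan sphere covered √(0.2² + 0.5²) ≈ 0.5 units.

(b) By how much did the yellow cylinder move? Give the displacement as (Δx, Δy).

(-0.1, 1.6)

The yellow cylinder was at about (11.5, 1.2) and moved to about (11.4, 2.8).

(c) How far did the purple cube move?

1.4

The purple cube was near (5.1, 1.8) before and (4.3, 3.0) after, so it travelled √(0.8² + 1.2²) ≈ 1.4 units.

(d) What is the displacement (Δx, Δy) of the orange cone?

(-2.3, -0.5)

From the two frames, the orange cone sits at roughly (8.9, 5.0) before and (6.6, 4.5) after.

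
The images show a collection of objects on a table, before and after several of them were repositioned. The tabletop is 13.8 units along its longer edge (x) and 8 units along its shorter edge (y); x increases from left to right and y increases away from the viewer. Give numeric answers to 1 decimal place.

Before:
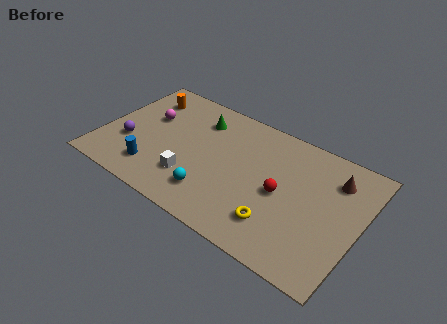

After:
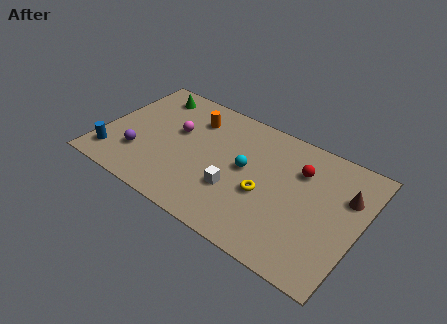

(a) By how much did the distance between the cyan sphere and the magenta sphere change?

-1.3

The distance was about 5.2 in the first image and 3.9 in the second, so they moved 1.3 units closer together.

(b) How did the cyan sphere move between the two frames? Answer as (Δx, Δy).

(1.4, 2.5)

The cyan sphere was at about (6.3, 1.8) and moved to about (7.7, 4.3).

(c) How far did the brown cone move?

1.0

The brown cone was near (12.2, 6.1) before and (12.9, 5.4) after, so it travelled √(0.7² + 0.7²) ≈ 1.0 units.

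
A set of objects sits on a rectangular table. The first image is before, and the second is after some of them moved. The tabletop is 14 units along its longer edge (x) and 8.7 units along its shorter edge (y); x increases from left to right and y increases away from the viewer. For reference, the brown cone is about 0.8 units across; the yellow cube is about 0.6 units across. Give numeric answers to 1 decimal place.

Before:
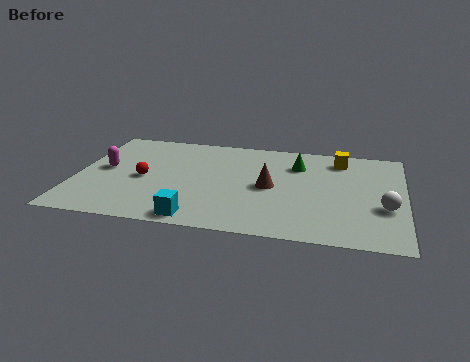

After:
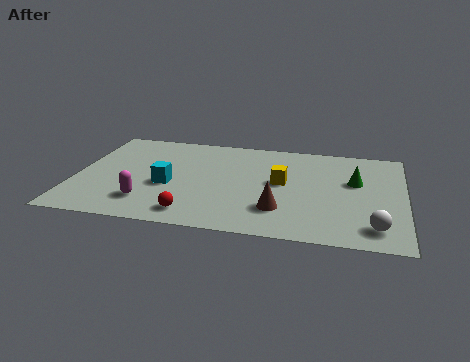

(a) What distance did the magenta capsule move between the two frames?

3.3

From (1.2, 4.6) to (3.2, 2.0), the magenta capsule covered √(2.0² + 2.6²) ≈ 3.3 units.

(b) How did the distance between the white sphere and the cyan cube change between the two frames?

+0.9

Before: roughly 8.1 units apart; after: 9.0. That's 0.9 units further apart.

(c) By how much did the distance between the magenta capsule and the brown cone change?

-1.5

The distance was about 7.1 in the first image and 5.6 in the second, so they moved 1.5 units closer together.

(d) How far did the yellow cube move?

3.5

The yellow cube moved from about (11.2, 7.2) to (8.8, 4.7), a distance of √(2.4² + 2.5²) ≈ 3.5.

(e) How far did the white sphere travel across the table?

1.7

The white sphere was near (13.2, 3.2) before and (12.8, 1.5) after, so it travelled √(0.4² + 1.7²) ≈ 1.7 units.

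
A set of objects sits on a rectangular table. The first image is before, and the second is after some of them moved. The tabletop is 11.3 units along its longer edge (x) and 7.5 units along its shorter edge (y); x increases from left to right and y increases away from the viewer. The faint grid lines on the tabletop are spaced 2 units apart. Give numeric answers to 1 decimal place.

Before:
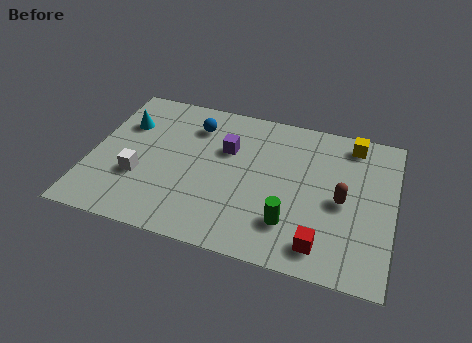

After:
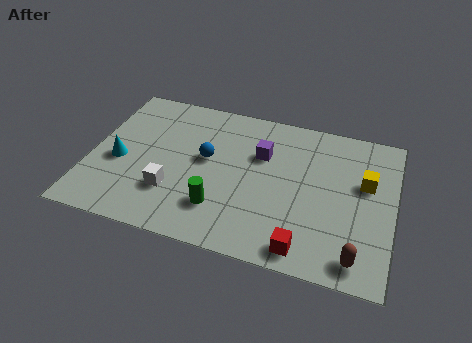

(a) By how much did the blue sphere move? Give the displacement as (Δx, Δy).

(0.6, -1.6)

The blue sphere was at about (3.7, 5.8) and moved to about (4.3, 4.2).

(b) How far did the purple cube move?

1.3

The purple cube was near (5.0, 4.9) before and (6.3, 5.0) after, so it travelled √(1.3² + 0.1²) ≈ 1.3 units.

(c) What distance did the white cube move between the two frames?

1.4

From (1.9, 2.6) to (3.2, 2.2), the white cube covered √(1.3² + 0.4²) ≈ 1.4 units.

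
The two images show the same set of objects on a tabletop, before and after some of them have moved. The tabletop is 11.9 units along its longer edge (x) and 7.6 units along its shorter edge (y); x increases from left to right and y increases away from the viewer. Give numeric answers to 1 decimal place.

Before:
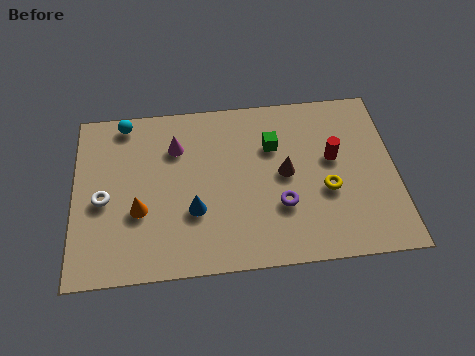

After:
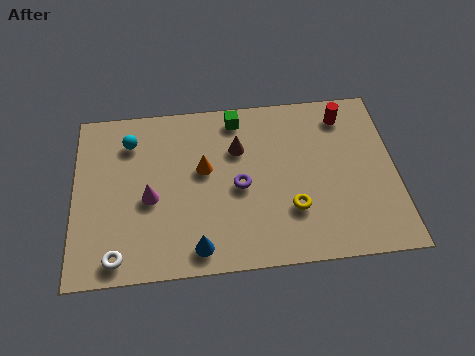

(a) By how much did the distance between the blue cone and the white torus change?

-0.5

Before: roughly 3.4 units apart; after: 2.9. That's 0.5 units closer together.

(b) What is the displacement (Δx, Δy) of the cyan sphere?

(0.2, -0.9)

The cyan sphere was at about (1.9, 6.8) and moved to about (2.1, 5.9).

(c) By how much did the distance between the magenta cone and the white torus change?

-0.7

They were about 3.4 units apart before and 2.7 after — 0.7 units closer together.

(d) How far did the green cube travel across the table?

1.9

From (7.4, 5.2) to (6.1, 6.6), the green cube covered √(1.3² + 1.4²) ≈ 1.9 units.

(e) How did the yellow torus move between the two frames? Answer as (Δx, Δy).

(-1.3, -0.7)

From the two frames, the yellow torus sits at roughly (9.3, 3.0) before and (8.0, 2.3) after.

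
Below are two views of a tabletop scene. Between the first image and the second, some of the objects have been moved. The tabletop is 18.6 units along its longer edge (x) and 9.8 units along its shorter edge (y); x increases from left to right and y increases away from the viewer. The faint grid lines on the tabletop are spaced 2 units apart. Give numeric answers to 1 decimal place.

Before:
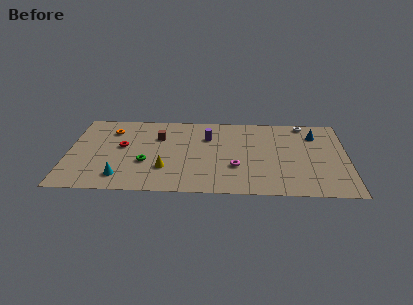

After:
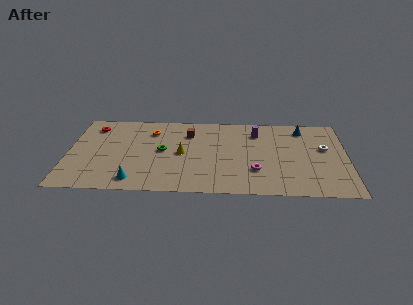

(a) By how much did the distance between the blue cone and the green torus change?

-2.1

They were about 12.0 units apart before and 9.9 after — 2.1 units closer together.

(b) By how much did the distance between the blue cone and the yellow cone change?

-2.2

The distance was about 11.0 in the first image and 8.8 in the second, so they moved 2.2 units closer together.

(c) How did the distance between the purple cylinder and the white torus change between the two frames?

-2.0

They were about 6.8 units apart before and 4.8 after — 2.0 units closer together.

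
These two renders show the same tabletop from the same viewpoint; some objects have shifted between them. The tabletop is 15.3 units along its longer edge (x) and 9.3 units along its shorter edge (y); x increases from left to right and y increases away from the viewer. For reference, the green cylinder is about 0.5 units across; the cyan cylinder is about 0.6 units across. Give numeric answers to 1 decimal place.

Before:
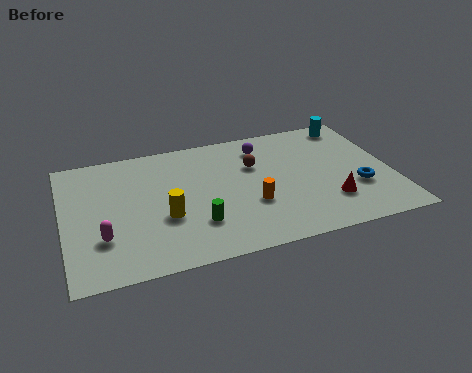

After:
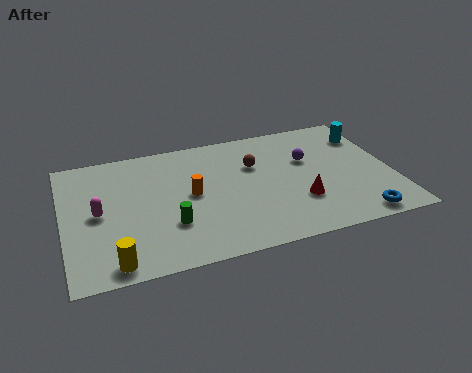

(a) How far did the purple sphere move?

2.6

The purple sphere was near (9.5, 7.5) before and (11.5, 5.9) after, so it travelled √(2.0² + 1.6²) ≈ 2.6 units.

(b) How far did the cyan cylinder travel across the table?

1.3

The cyan cylinder moved from about (13.9, 8.2) to (14.5, 7.1), a distance of √(0.6² + 1.1²) ≈ 1.3.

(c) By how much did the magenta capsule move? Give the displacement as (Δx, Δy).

(-0.1, 1.8)

The magenta capsule was at about (1.7, 2.8) and moved to about (1.6, 4.6).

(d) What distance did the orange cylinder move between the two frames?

3.1

The orange cylinder moved from about (8.6, 3.3) to (5.9, 4.8), a distance of √(2.7² + 1.5²) ≈ 3.1.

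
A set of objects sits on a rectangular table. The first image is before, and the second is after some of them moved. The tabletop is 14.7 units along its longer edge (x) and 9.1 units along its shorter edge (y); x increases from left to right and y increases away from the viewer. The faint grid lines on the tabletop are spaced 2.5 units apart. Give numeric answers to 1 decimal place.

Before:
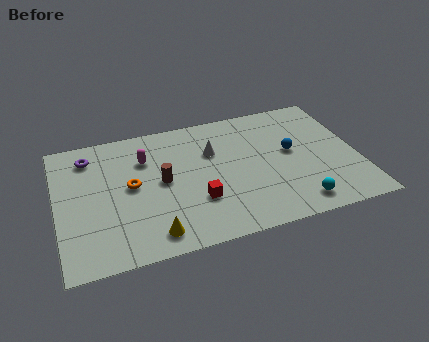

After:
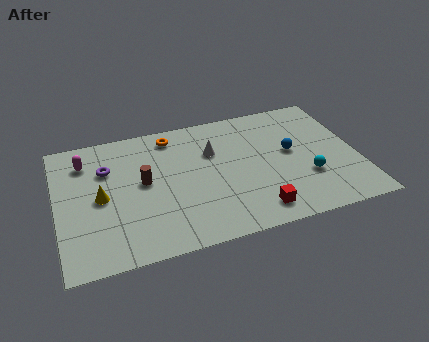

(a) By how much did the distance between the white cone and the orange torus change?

-1.8

They were about 4.3 units apart before and 2.5 after — 1.8 units closer together.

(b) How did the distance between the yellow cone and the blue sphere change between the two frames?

+1.4

Before: roughly 8.0 units apart; after: 9.4. That's 1.4 units further apart.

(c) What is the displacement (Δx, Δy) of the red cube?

(2.7, -1.5)

From the two frames, the red cube sits at roughly (6.7, 2.9) before and (9.4, 1.4) after.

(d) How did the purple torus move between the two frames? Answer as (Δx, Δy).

(0.8, -1.1)

From the two frames, the purple torus sits at roughly (1.7, 7.4) before and (2.5, 6.3) after.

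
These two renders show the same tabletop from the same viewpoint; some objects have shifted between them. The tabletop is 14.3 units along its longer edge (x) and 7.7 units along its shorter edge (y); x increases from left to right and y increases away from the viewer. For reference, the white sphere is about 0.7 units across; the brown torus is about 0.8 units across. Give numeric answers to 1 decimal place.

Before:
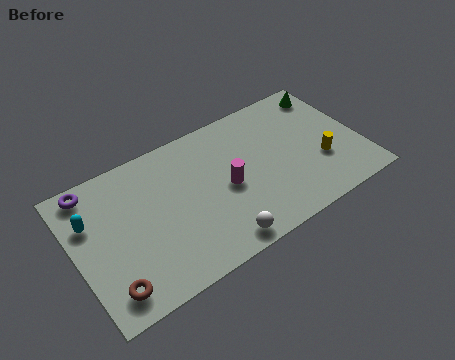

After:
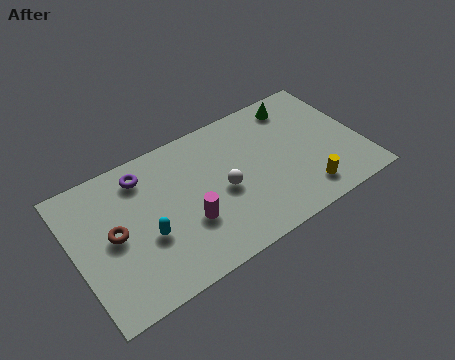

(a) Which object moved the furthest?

the cyan capsule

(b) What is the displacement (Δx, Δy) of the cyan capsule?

(2.5, -2.2)

The cyan capsule started near (0.9, 5.2) and ended near (3.4, 3.0).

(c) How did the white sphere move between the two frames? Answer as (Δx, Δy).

(0.7, 2.6)

The white sphere started near (6.6, 0.9) and ended near (7.3, 3.5).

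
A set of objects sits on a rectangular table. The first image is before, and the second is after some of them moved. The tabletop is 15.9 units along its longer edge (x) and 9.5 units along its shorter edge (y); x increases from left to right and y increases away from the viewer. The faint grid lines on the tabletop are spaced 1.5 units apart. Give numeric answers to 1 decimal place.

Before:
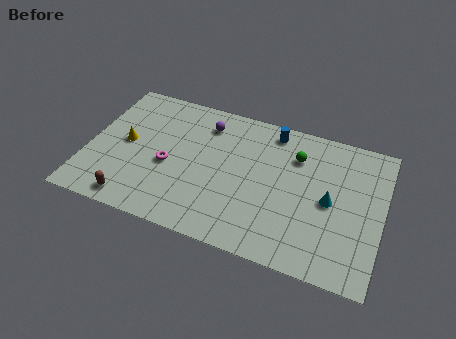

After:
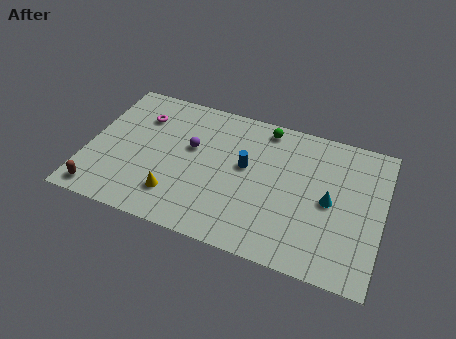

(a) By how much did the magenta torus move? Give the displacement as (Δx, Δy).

(-1.8, 2.9)

The magenta torus started near (4.4, 4.1) and ended near (2.6, 7.0).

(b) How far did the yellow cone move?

4.0

The yellow cone moved from about (2.0, 4.9) to (5.0, 2.2), a distance of √(3.0² + 2.7²) ≈ 4.0.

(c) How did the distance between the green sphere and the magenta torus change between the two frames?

-0.5

The distance was about 7.3 in the first image and 6.8 in the second, so they moved 0.5 units closer together.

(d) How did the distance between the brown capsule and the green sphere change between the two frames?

+0.9

They were about 10.2 units apart before and 11.1 after — 0.9 units further apart.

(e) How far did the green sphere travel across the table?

2.3

The green sphere was near (11.1, 7.0) before and (9.3, 8.4) after, so it travelled √(1.8² + 1.4²) ≈ 2.3 units.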